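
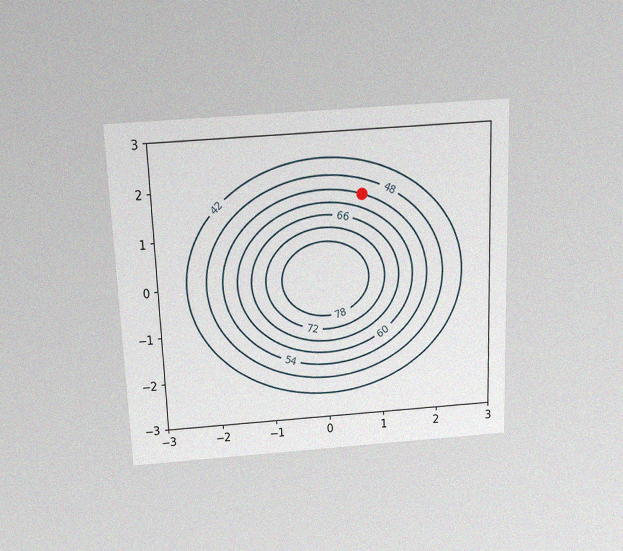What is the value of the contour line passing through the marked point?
54

The chart is tilted about 2° counter-clockwise and viewed slightly from above, with some photo noise. The marked point sits on the contour labelled 54.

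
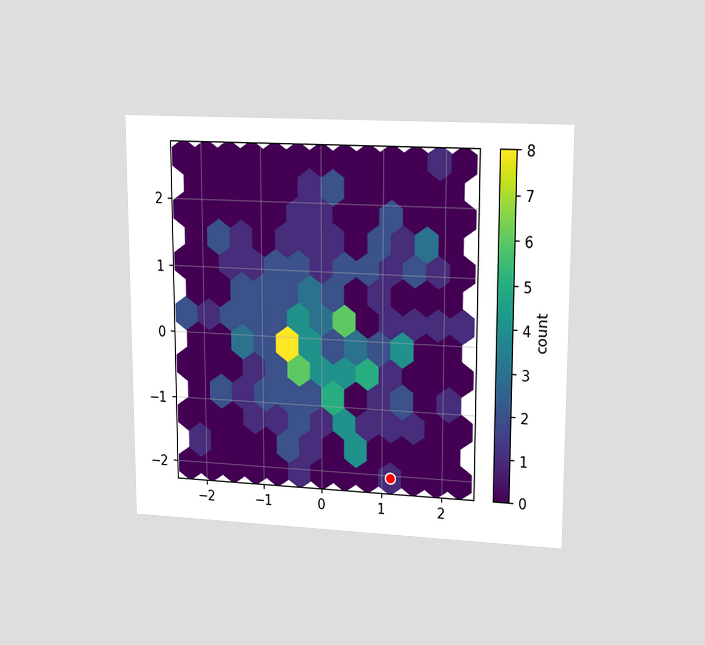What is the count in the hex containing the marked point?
1

The chart is viewed at a slight angle. The marked hex reads 1 on the colorbar.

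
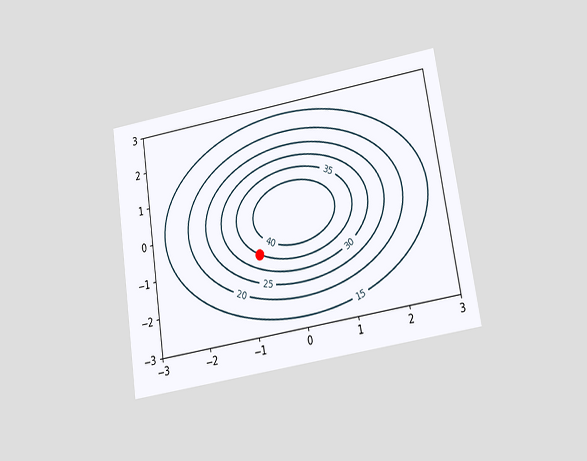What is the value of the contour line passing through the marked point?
The chart is tilted about 9° counter-clockwise and viewed at a slight angle. The marked point sits on the contour labelled 35.

35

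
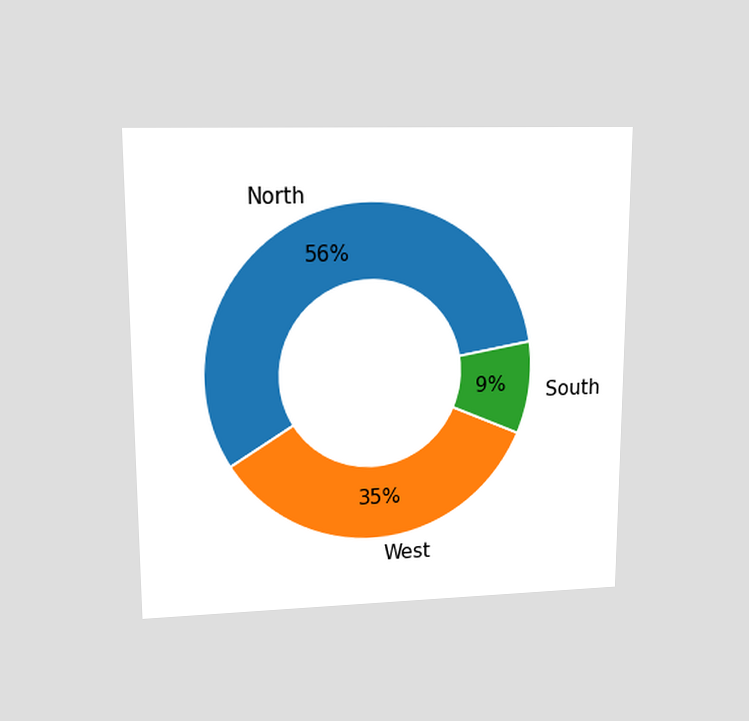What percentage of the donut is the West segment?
35%

The chart is viewed at a slight angle. The West segment takes up 35% of the ring.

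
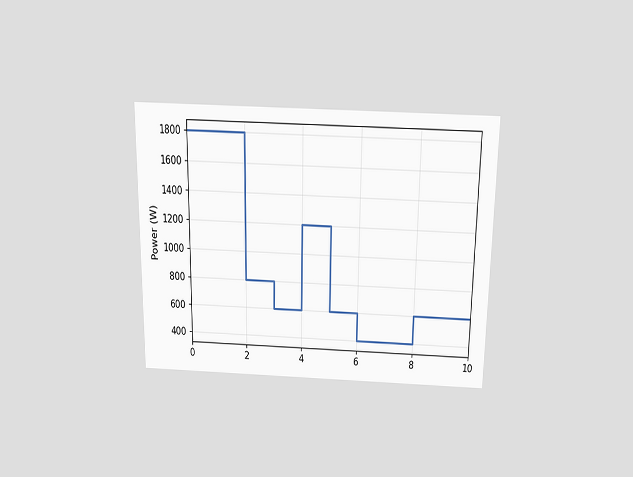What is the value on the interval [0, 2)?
The chart is viewed slightly from above. On [0, 2) the step sits at 1800W.

1800W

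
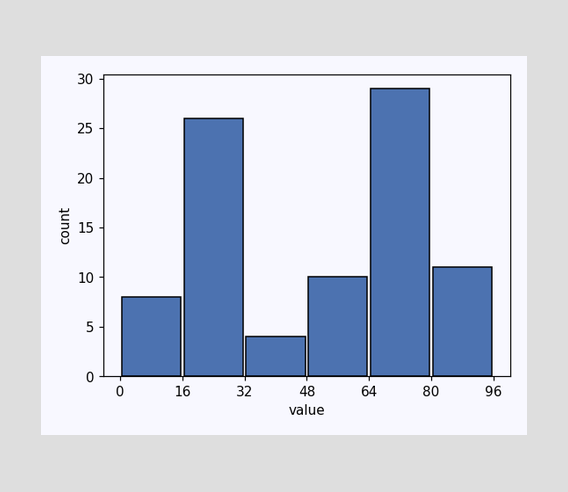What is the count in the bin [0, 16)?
The [0, 16) bin has height 8.

8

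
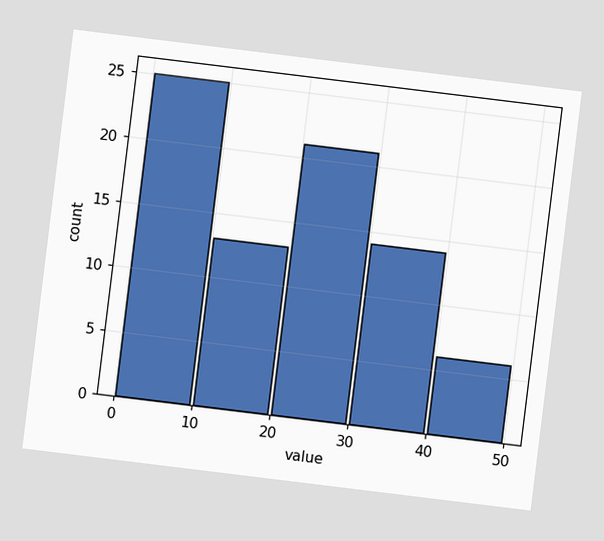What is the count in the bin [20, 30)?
The chart is tilted about 7° clockwise. The [20, 30) bin has height 21.

21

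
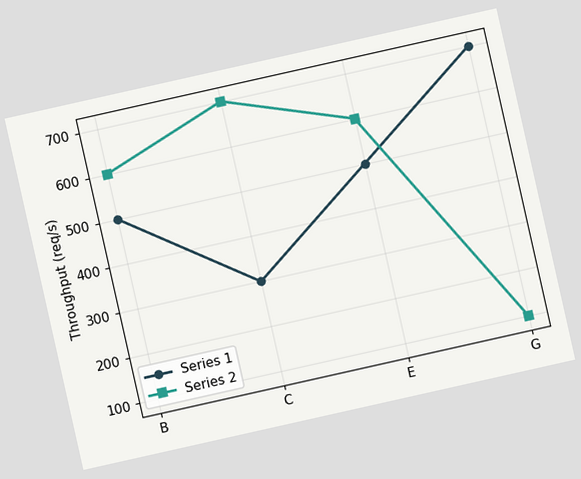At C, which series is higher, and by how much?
The chart is tilted about 13° counter-clockwise. At C, Series 2 sits above the other line by 400req/s.

Series 2, by 400req/s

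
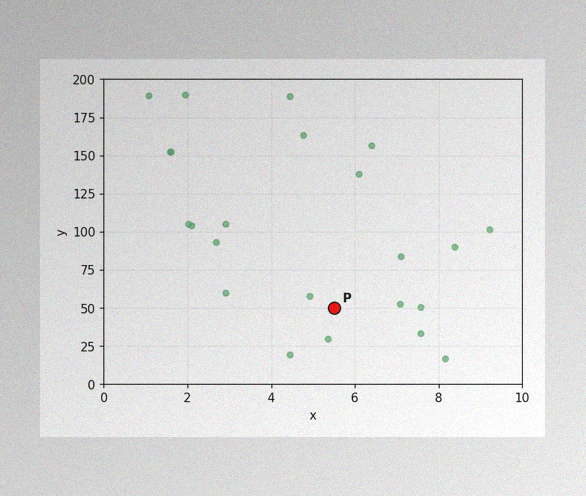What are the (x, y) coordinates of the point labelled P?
(5.5, 50)

The image has some photo noise and uneven lighting. Following the gridlines from P to each axis, P sits at (5.5, 50).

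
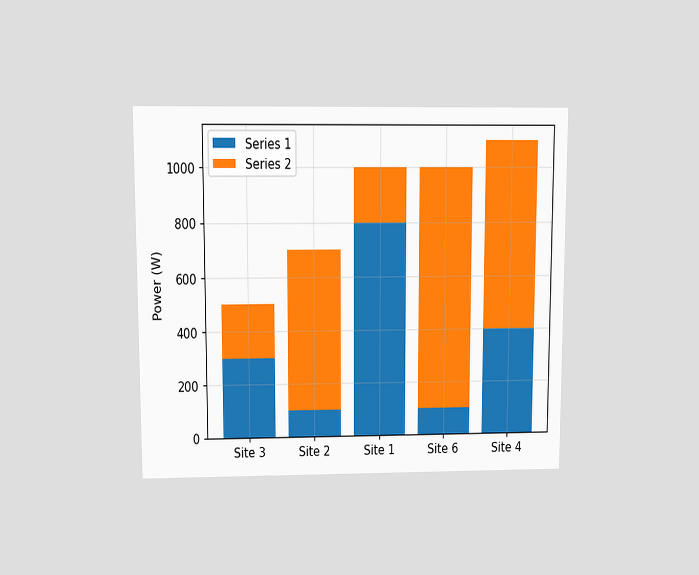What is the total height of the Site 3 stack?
The chart is viewed slightly from above. The Site 3 stack's top reaches 500W on the y-axis.

500W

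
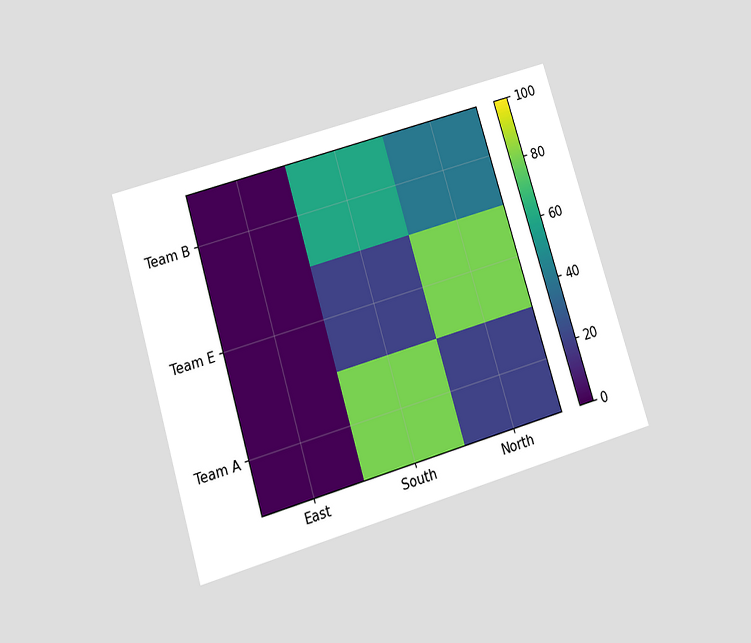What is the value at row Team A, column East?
The chart is tilted about 17° counter-clockwise and viewed slightly from below. Matching cell (Team A, East) against the colorbar gives 0.

0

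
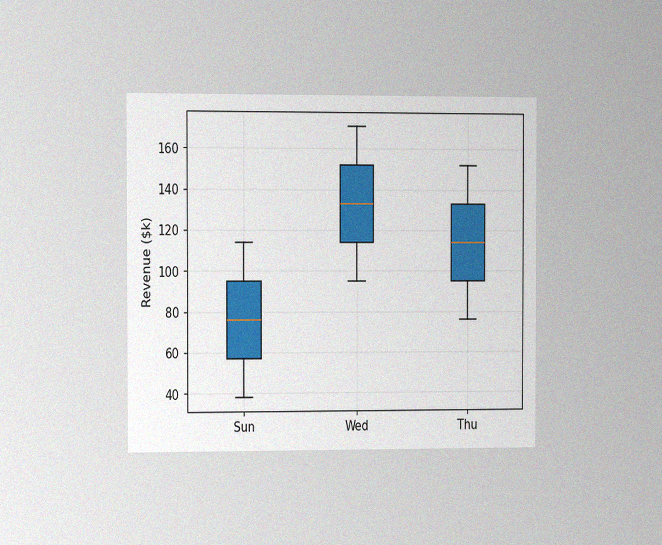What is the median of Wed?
$133k

The chart is viewed at a slight angle, with some photo noise. The median line in the Wed box sits at $133k.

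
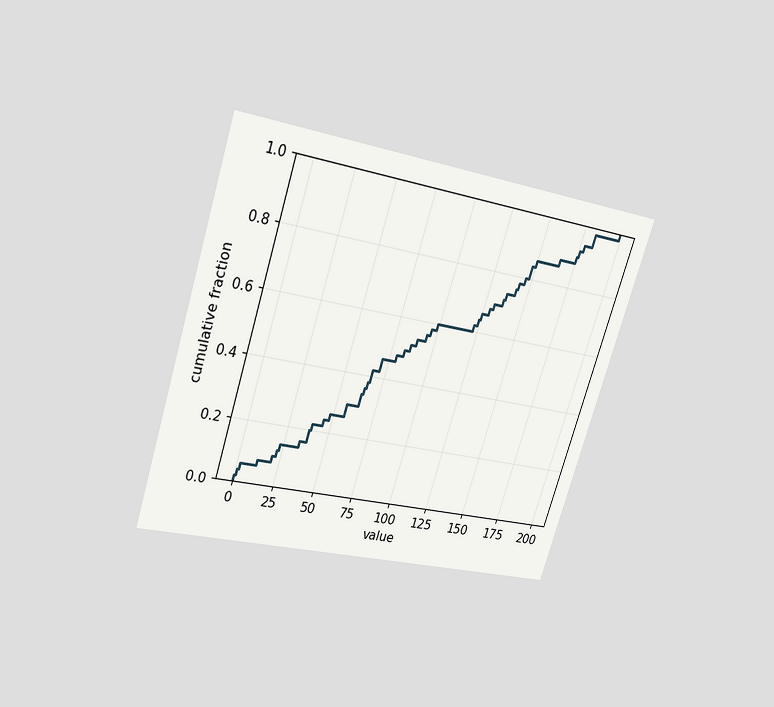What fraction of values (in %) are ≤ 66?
The chart is tilted about 18° clockwise and viewed slightly from above. At x=66 the ECDF step is at 38%.

38%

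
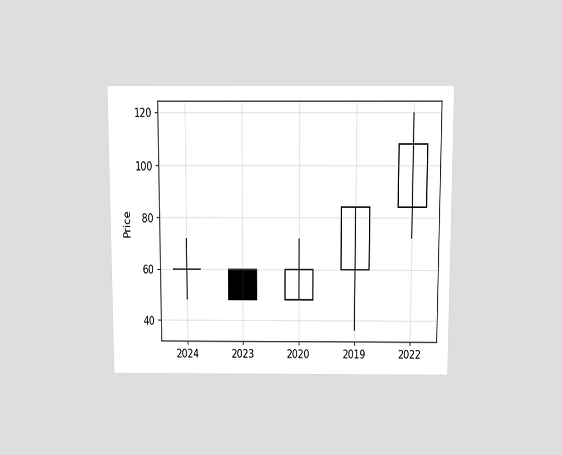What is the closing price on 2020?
The chart is viewed slightly from above. The 2020 candle closes at 60.

60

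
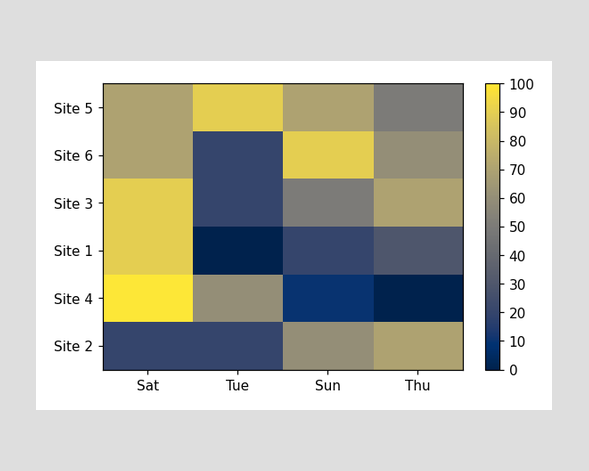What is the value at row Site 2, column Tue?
Matching cell (Site 2, Tue) against the colorbar gives 20.

20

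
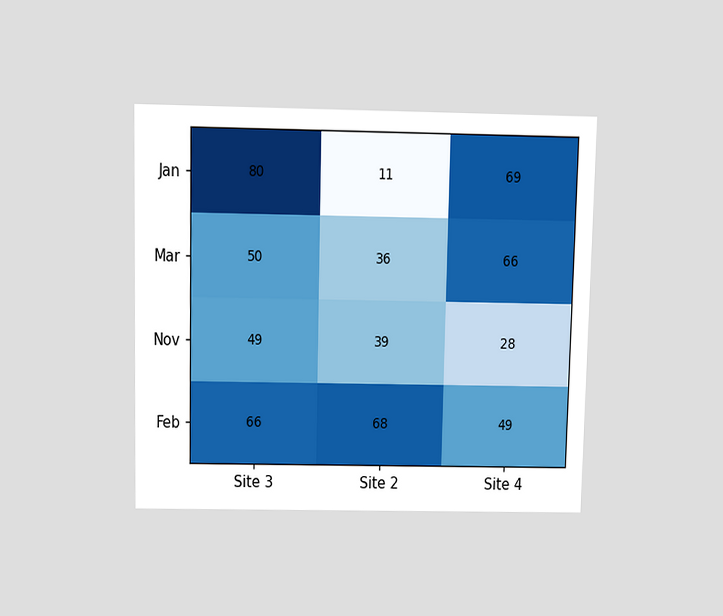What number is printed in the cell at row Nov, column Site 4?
28

The chart is viewed slightly from above. The (Nov, Site 4) cell reads 28.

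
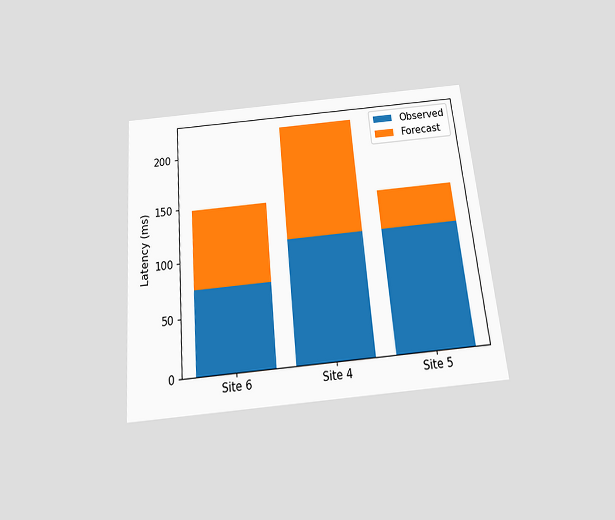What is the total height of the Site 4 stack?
222ms

The chart is tilted about 5° counter-clockwise and viewed slightly from below. The Site 4 stack's top reaches 222ms on the y-axis.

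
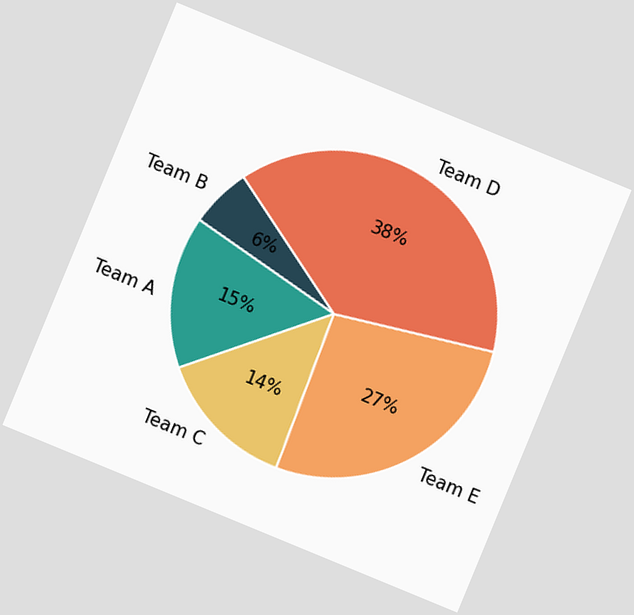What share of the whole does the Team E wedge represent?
27%

The chart is tilted about 22° clockwise. The Team E slice takes up 27% of the pie.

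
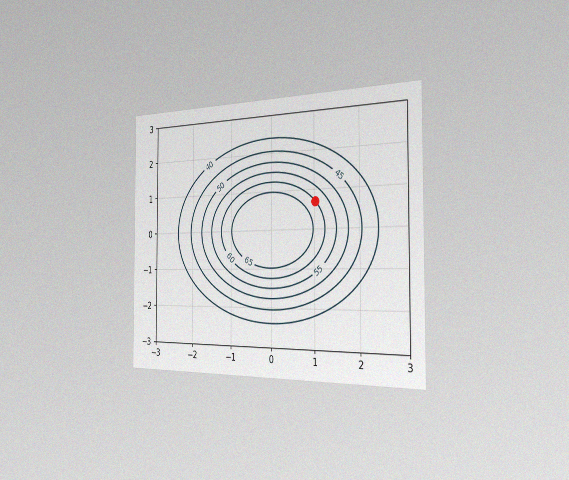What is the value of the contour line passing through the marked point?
The chart is viewed slightly from the right, with some photo noise. The marked point sits on the contour labelled 60.

60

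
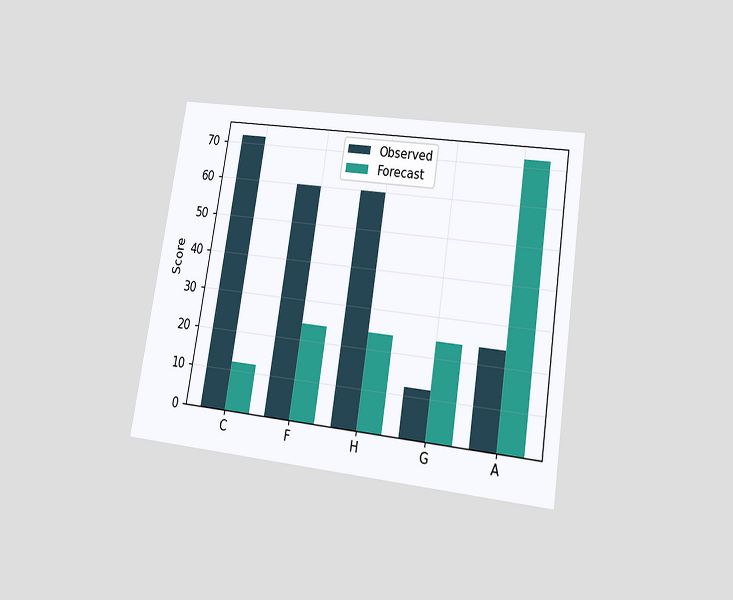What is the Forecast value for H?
The chart is tilted about 9° clockwise and viewed at a slight angle. The Forecast bar at H reaches 24 on the y-axis.

24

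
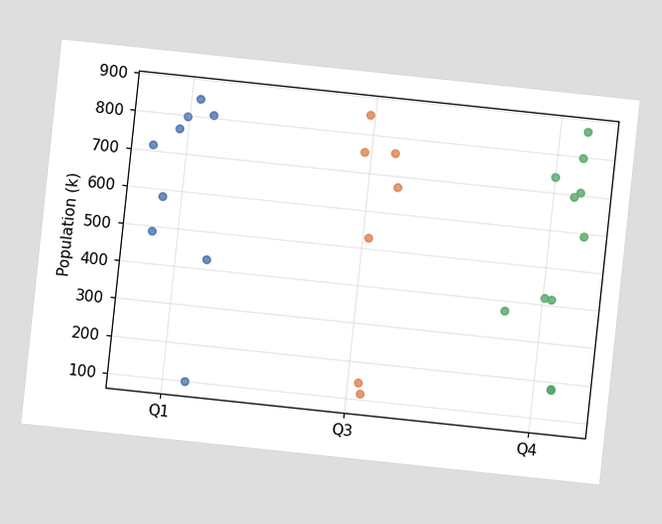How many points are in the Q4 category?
The chart is tilted about 6° clockwise. Counting the markers in the Q4 column gives 11.

11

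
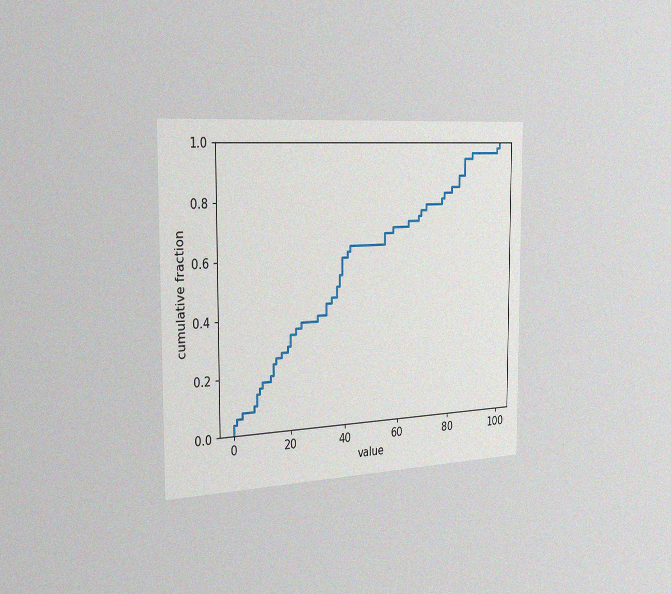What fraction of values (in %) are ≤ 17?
The chart is viewed slightly from the left, with some photo noise. At x=17 the ECDF step is at 28%.

28%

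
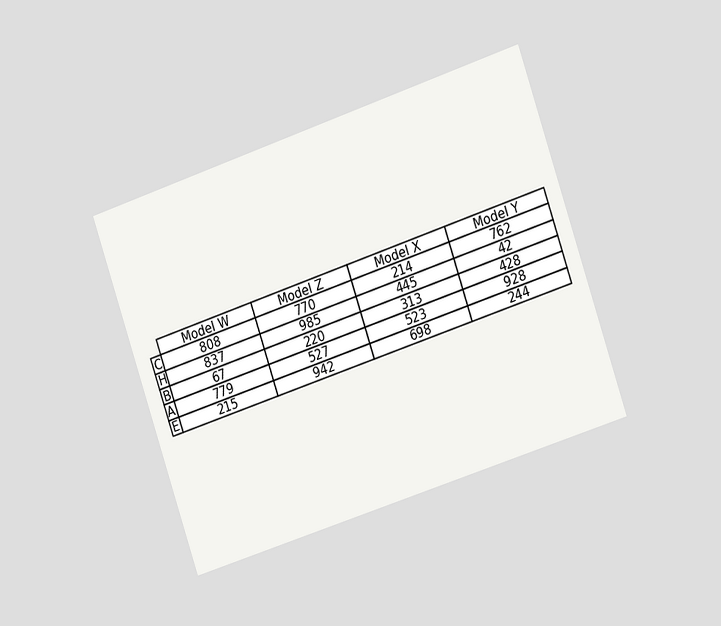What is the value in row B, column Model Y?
428

The chart is tilted about 19° counter-clockwise and viewed slightly from the right. The (B, Model Y) cell reads 428.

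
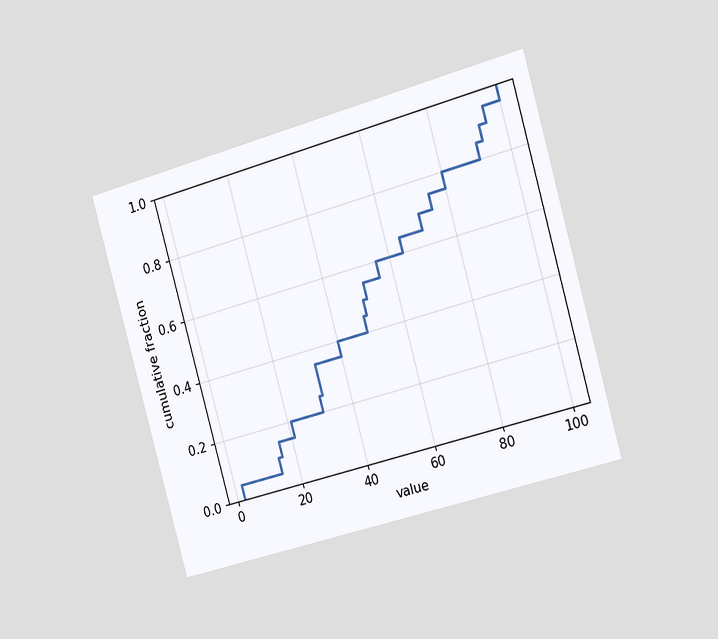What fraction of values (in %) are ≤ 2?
5%

The chart is tilted about 16° counter-clockwise and viewed slightly from the right. At x=2 the ECDF step is at 5%.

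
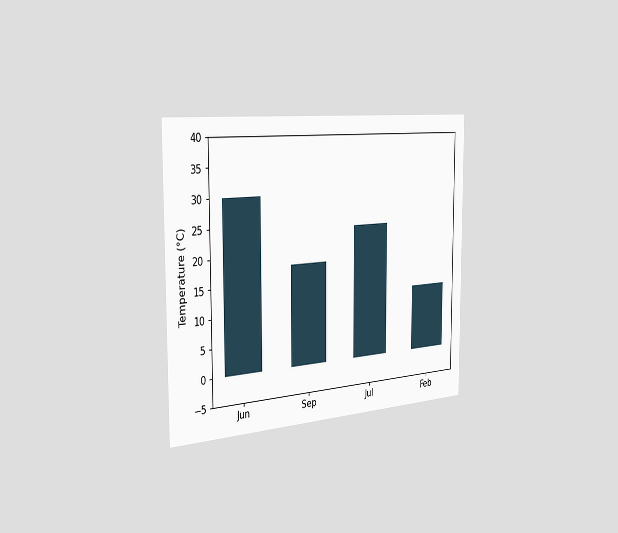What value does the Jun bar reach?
30°C

The chart is viewed slightly from the left. Reading along the chart's y-axis, the Jun bar reaches 30°C.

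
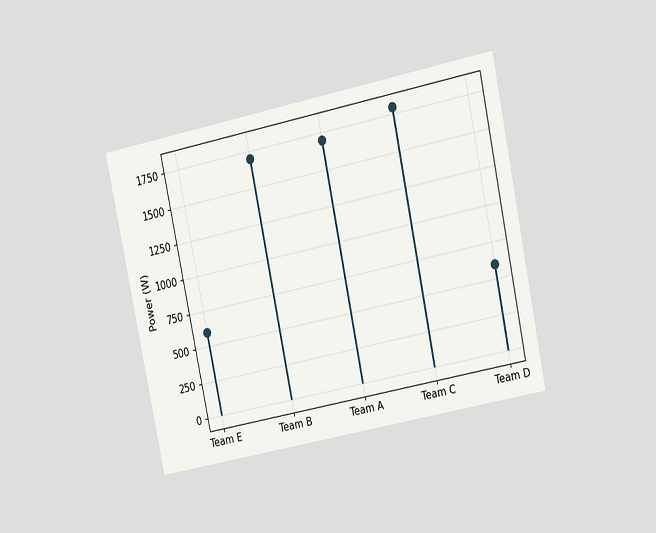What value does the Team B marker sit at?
The chart is tilted about 12° counter-clockwise and viewed at a slight angle. The Team B marker sits at 1700W.

1700W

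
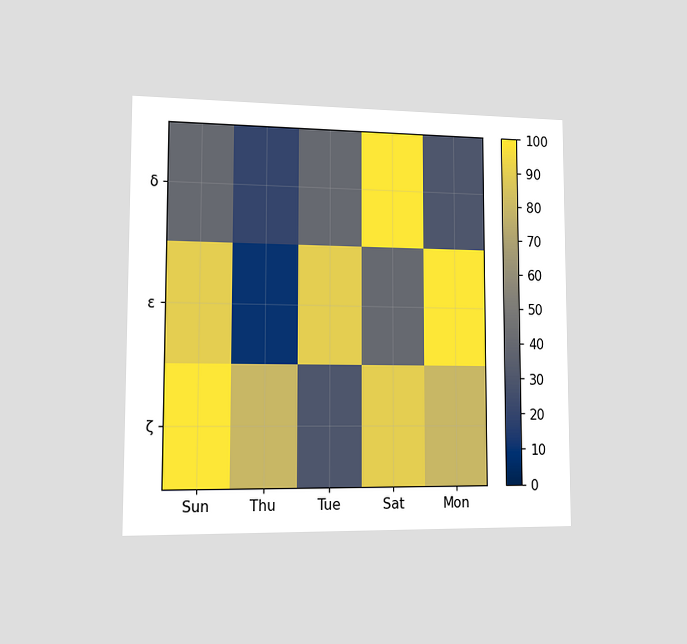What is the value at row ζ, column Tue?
The chart is viewed slightly from the left. Matching cell (ζ, Tue) against the colorbar gives 30.

30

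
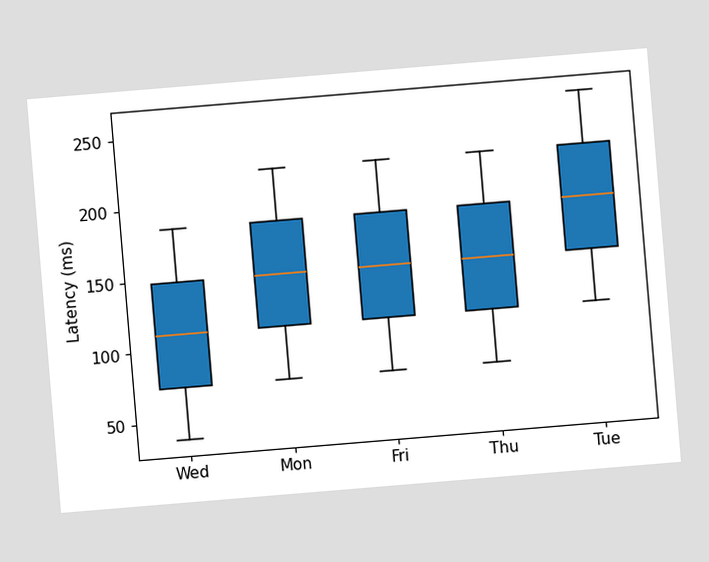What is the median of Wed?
111ms

The chart is tilted about 5° counter-clockwise. The median line in the Wed box sits at 111ms.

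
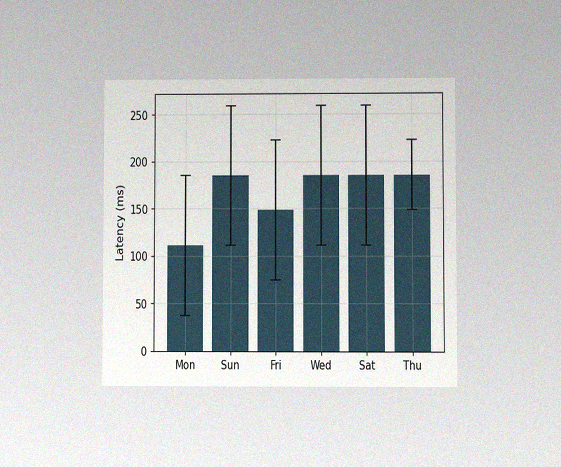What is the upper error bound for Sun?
259ms

The chart is viewed at a slight angle, with some photo noise. The Sun bar's upper whisker reaches 259ms.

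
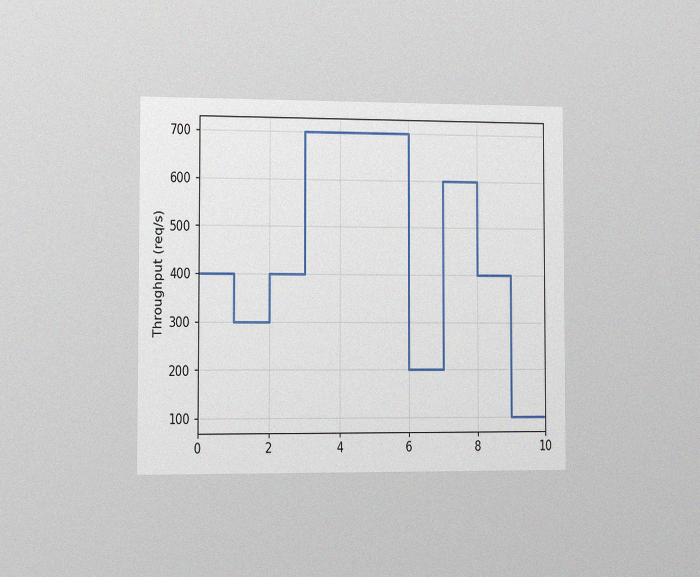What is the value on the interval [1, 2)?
300req/s

The chart is viewed slightly from the left, with some photo noise. On [1, 2) the step sits at 300req/s.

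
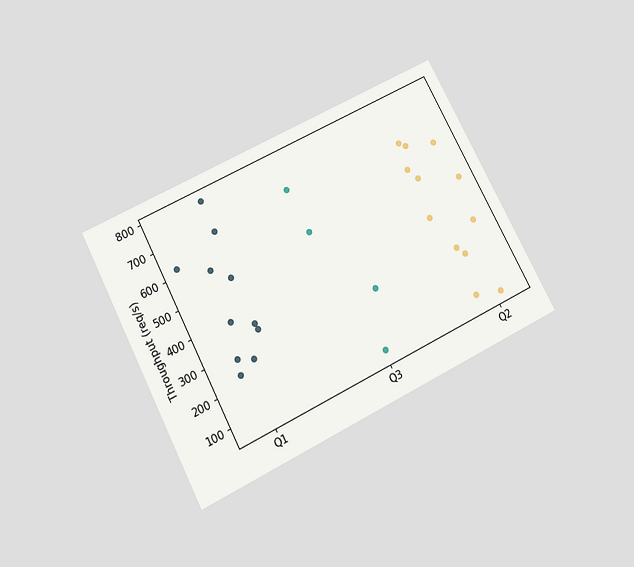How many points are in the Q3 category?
4

The chart is tilted about 27° counter-clockwise and viewed slightly from below. Counting the markers in the Q3 column gives 4.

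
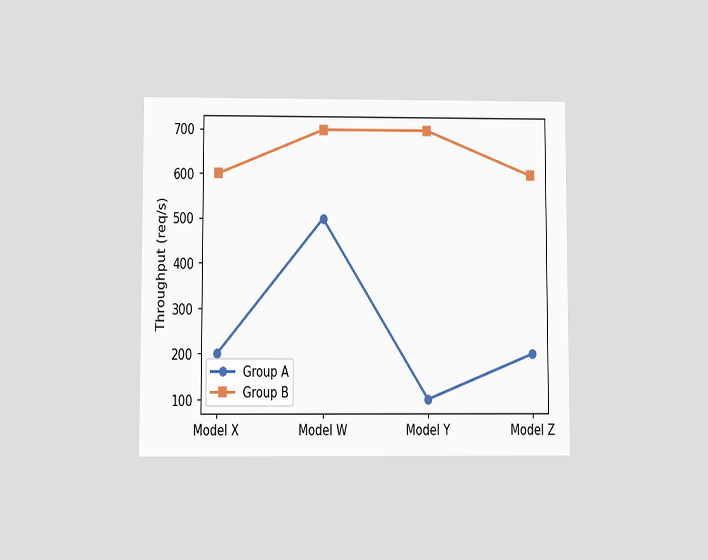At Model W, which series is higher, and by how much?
Group B, by 200req/s

The chart is viewed at a slight angle. At Model W, Group B sits above the other line by 200req/s.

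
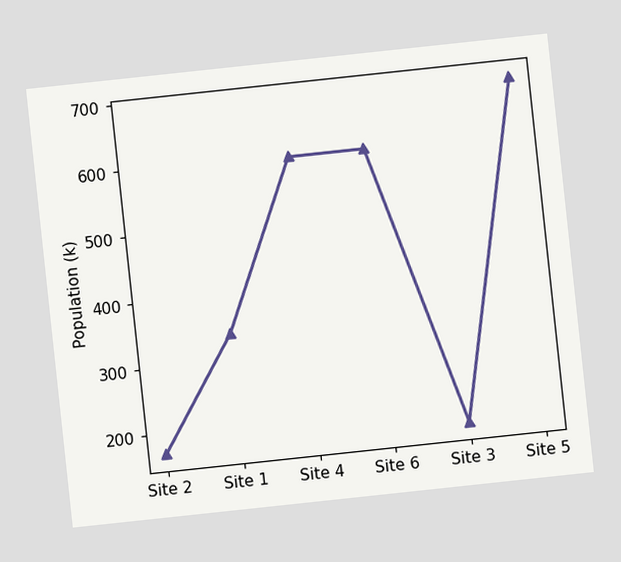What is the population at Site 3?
The chart is tilted about 6° counter-clockwise. At Site 3, the line is at 170k.

170k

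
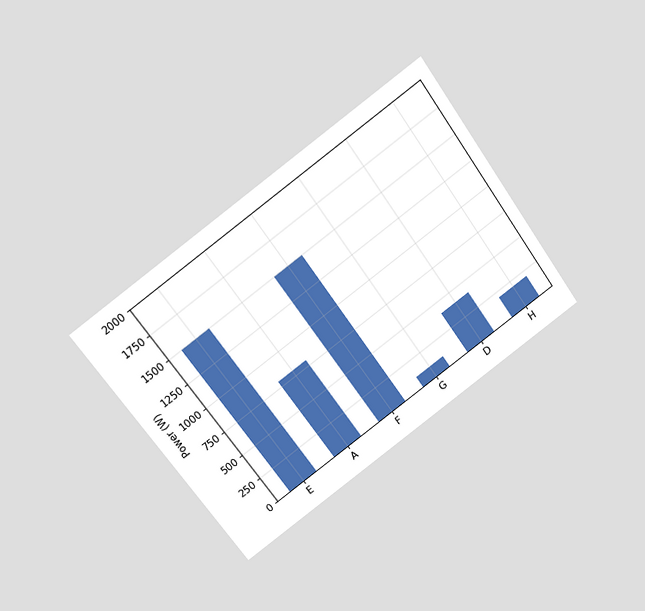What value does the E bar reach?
The chart is tilted about 36° counter-clockwise and viewed slightly from above. Reading along the chart's y-axis, the E bar reaches 1500W.

1500W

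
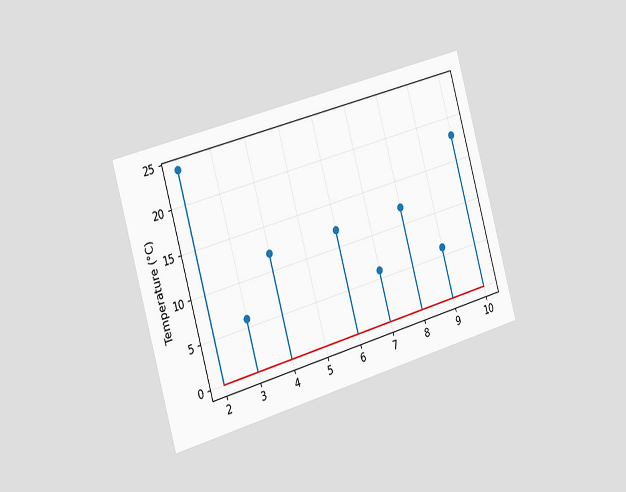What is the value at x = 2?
The chart is tilted about 16° counter-clockwise and viewed slightly from the left. The stem at x=2 reaches 24°C.

24°C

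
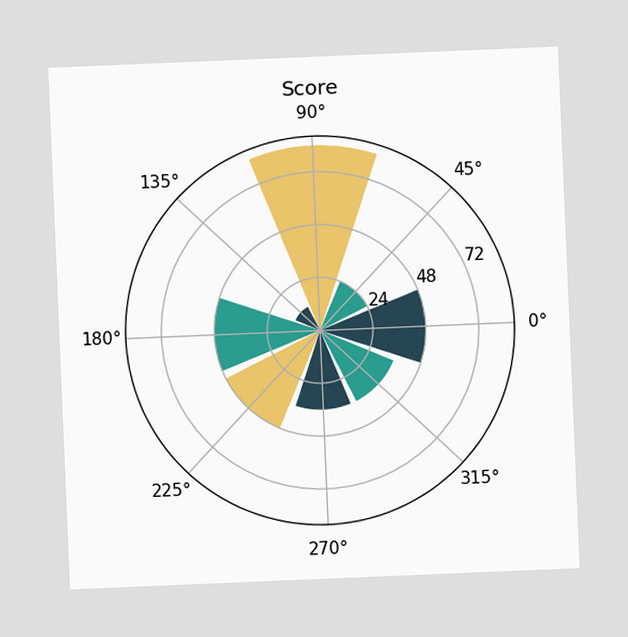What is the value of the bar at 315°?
36

The chart is tilted about 2° counter-clockwise. The bar at 315° reaches 36 on the radial axis.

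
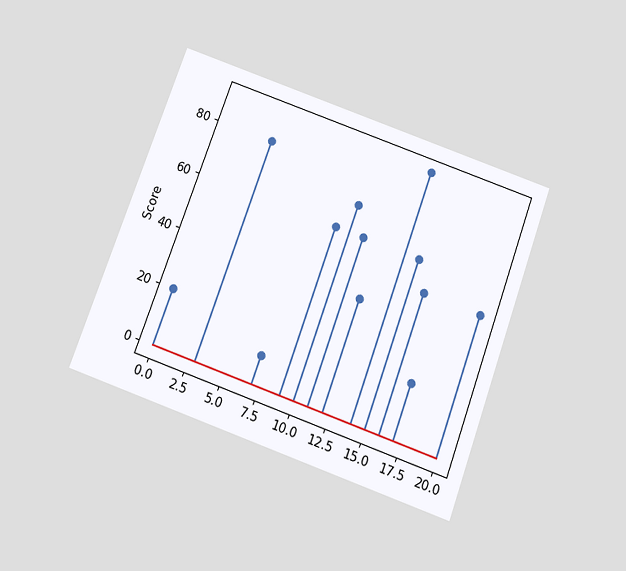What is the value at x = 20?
50

The chart is tilted about 20° clockwise and viewed slightly from below. The stem at x=20 reaches 50.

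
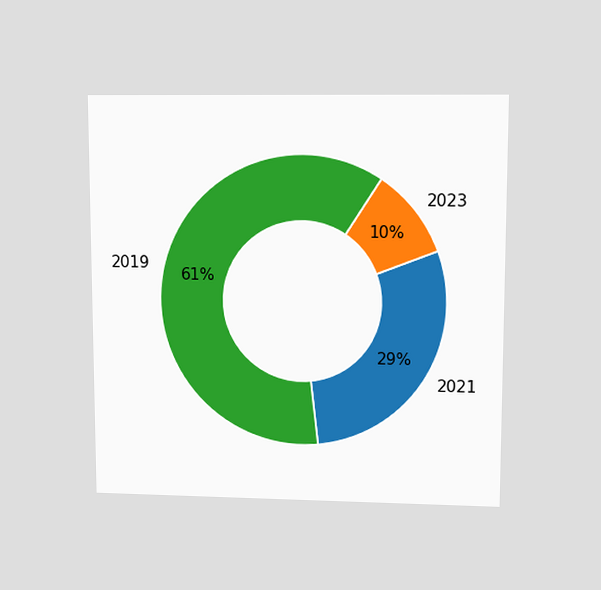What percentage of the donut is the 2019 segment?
The chart is viewed at a slight angle. The 2019 segment takes up 61% of the ring.

61%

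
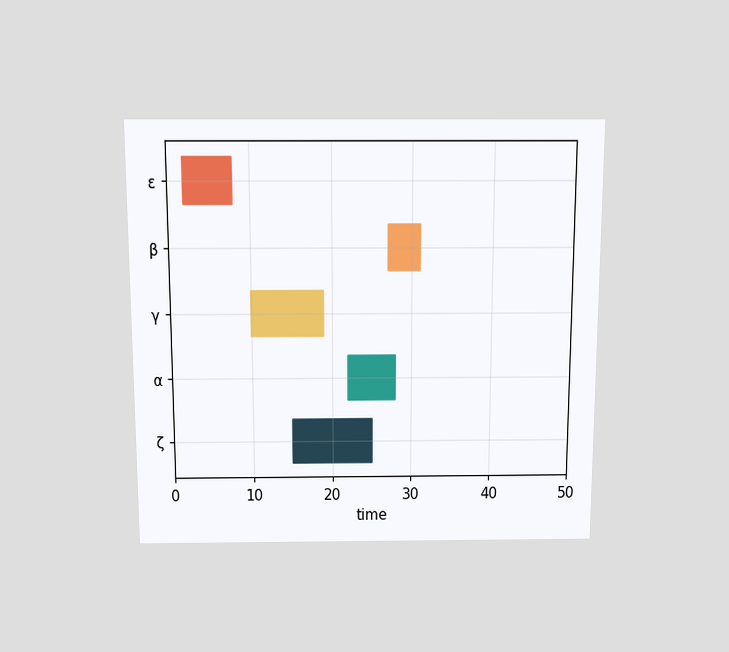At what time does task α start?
22

The chart is viewed slightly from above. The α bar begins at t=22.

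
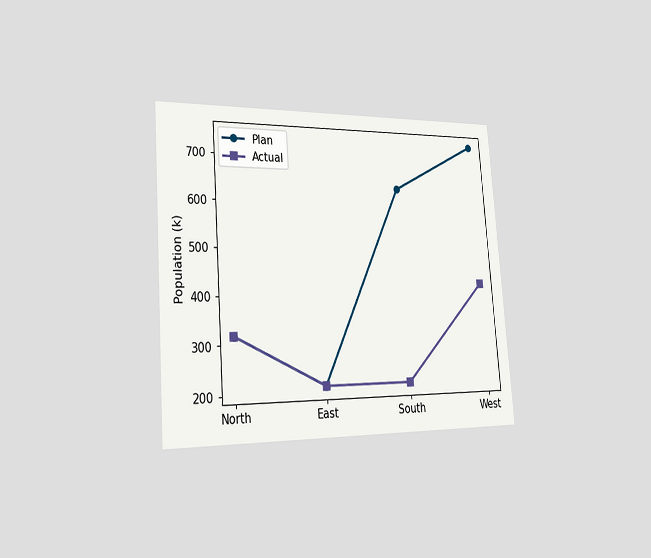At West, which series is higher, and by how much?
Plan, by 318k

The chart is tilted about 4° counter-clockwise and viewed slightly from the left. At West, Plan sits above the other line by 318k.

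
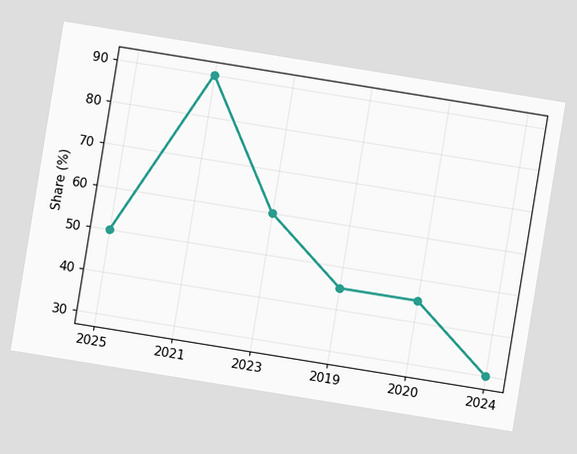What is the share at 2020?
45%

The chart is tilted about 9° clockwise. At 2020, the line is at 45%.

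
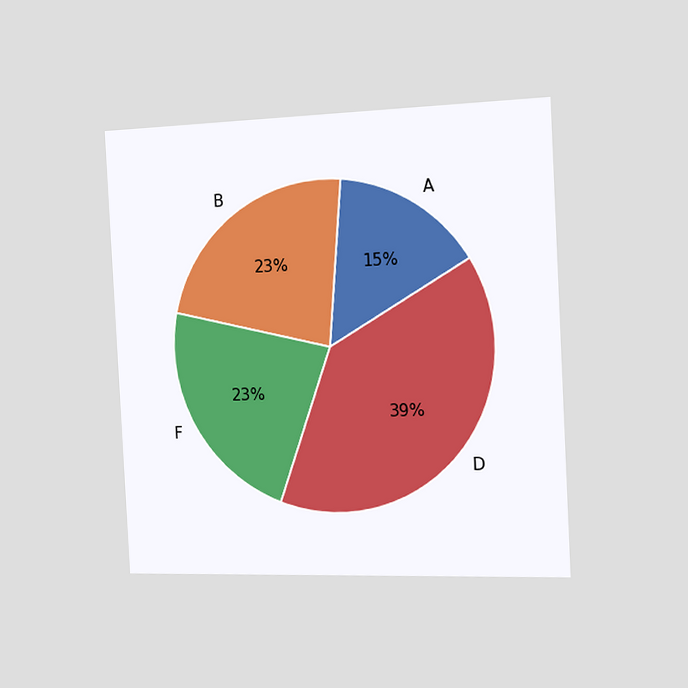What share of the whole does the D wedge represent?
The chart is tilted about 3° counter-clockwise and viewed slightly from the right. The D slice takes up 39% of the pie.

39%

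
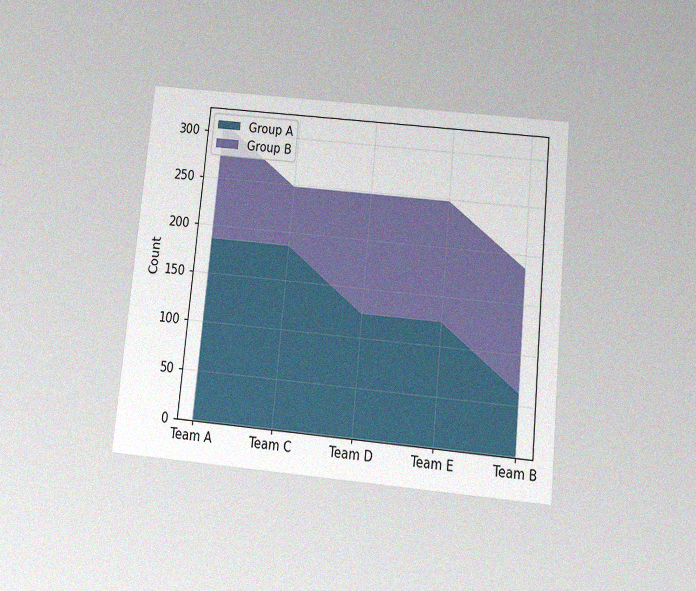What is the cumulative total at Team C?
248

The chart is tilted about 6° clockwise and viewed slightly from below, with some photo noise. The stacked total at Team C reaches 248.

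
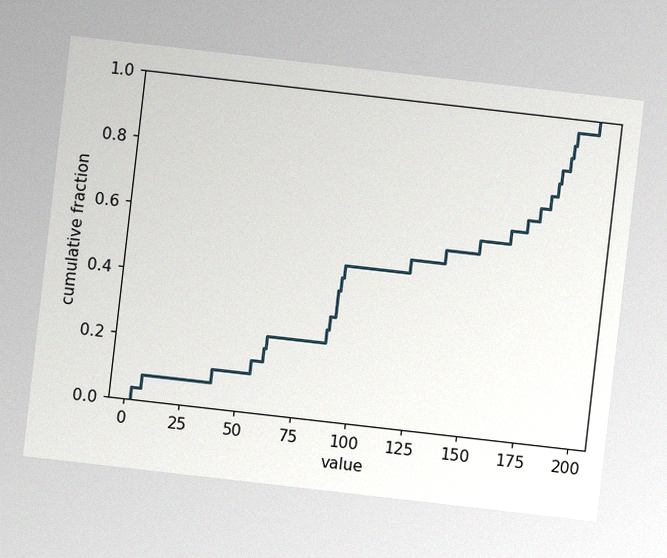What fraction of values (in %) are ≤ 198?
100%

The chart is tilted about 7° clockwise, with some photo noise. At x=198 the ECDF step is at 100%.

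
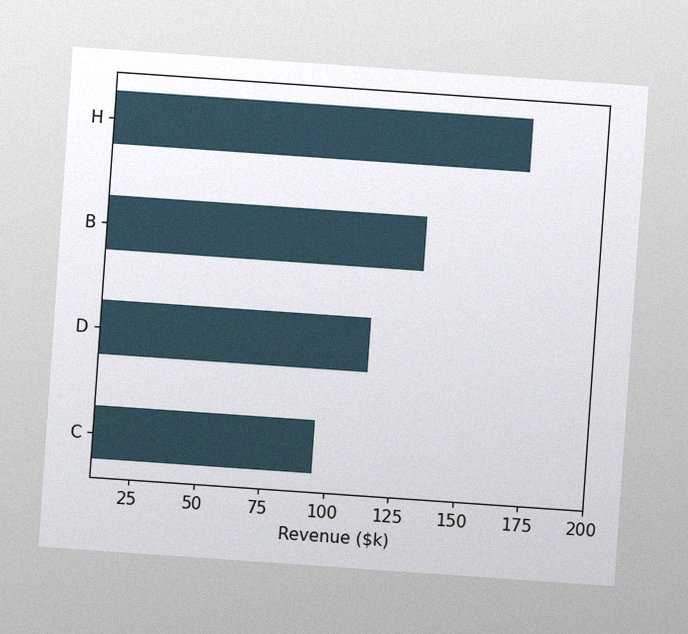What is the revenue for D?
$114k

The chart is tilted about 4° clockwise, with some photo noise. Reading along the chart's x-axis, the D bar reaches $114k.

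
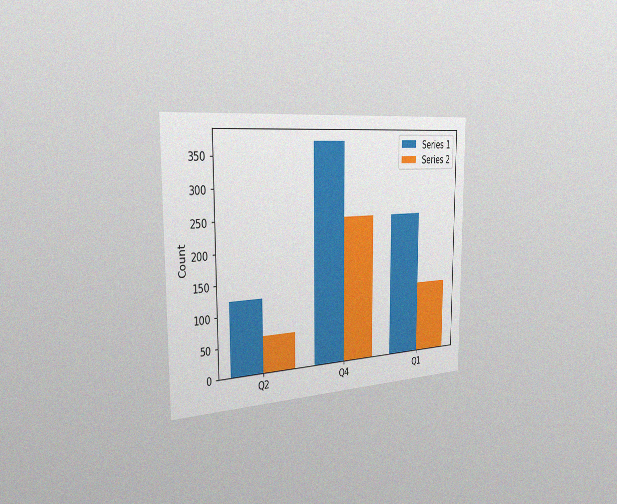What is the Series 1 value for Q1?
The chart is viewed slightly from the left, with some photo noise. The Series 1 bar at Q1 reaches 248 on the y-axis.

248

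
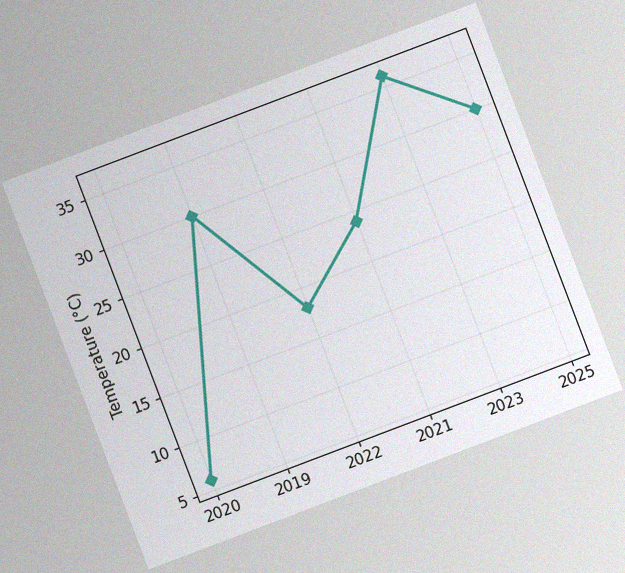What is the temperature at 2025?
The chart is tilted about 21° counter-clockwise, with some photo noise. At 2025, the line is at 30°C.

30°C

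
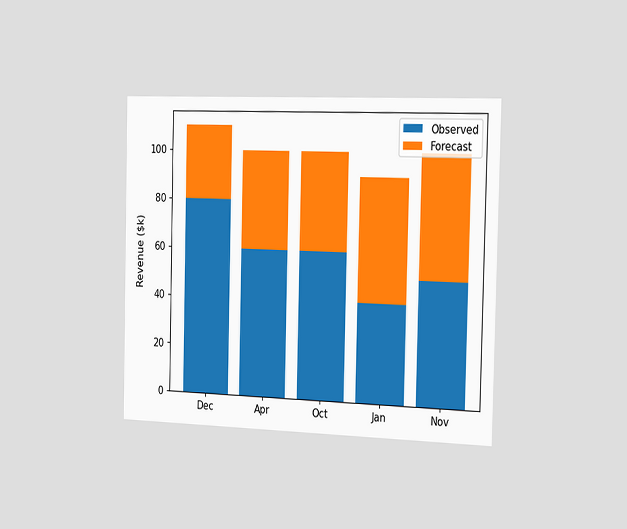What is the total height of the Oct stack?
$100k

The chart is viewed slightly from the right. The Oct stack's top reaches $100k on the y-axis.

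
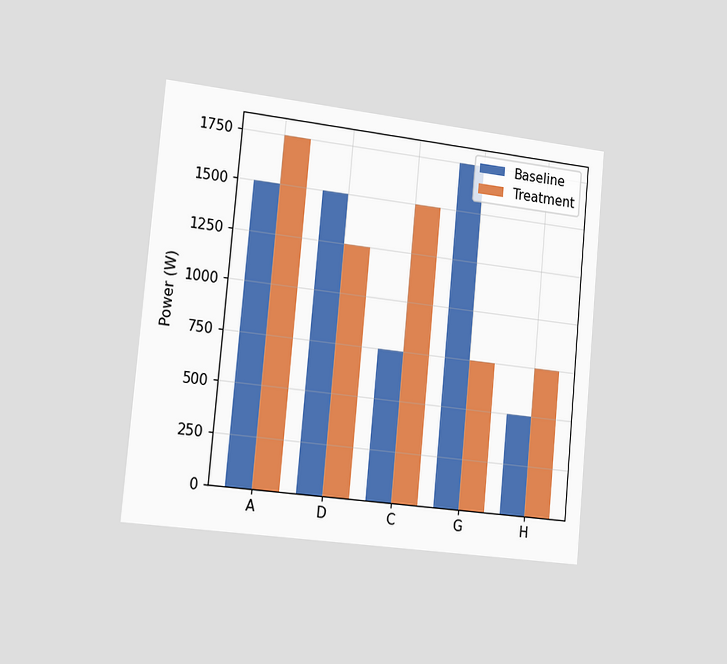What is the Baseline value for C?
The chart is tilted about 5° clockwise and viewed slightly from the left. The Baseline bar at C reaches 750W on the y-axis.

750W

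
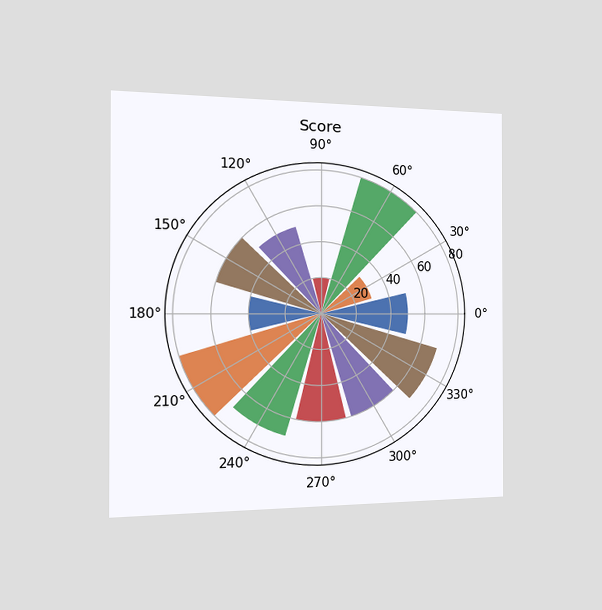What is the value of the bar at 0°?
The chart is viewed slightly from the left. The bar at 0° reaches 50 on the radial axis.

50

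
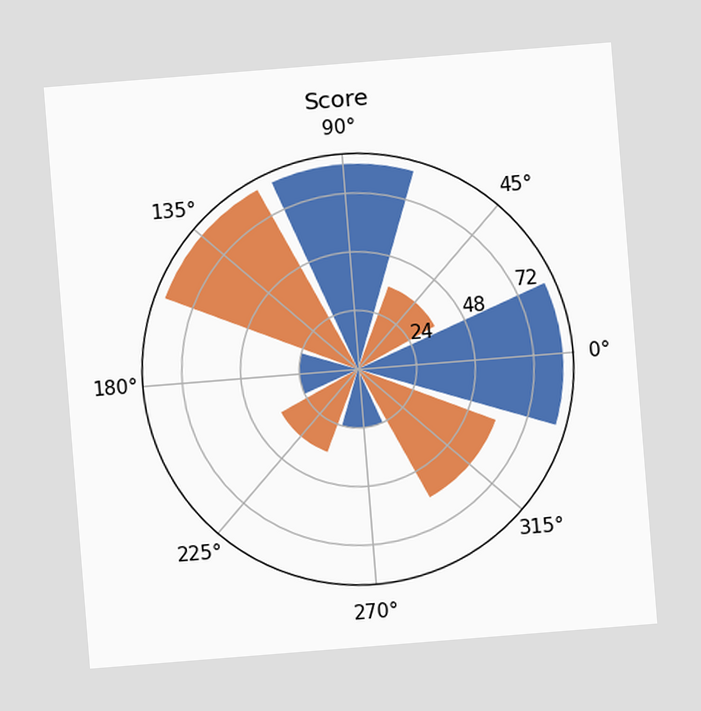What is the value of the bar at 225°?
36

The chart is tilted about 5° counter-clockwise. The bar at 225° reaches 36 on the radial axis.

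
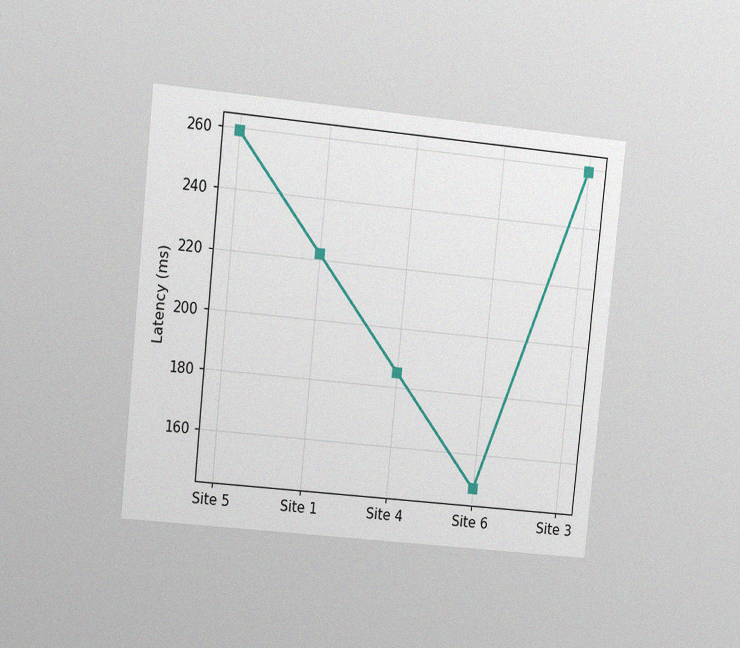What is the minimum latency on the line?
The chart is tilted about 6° clockwise and viewed at a slight angle, with some photo noise. The lowest point is at Site 6, and reading across to the y-axis gives 148ms.

148ms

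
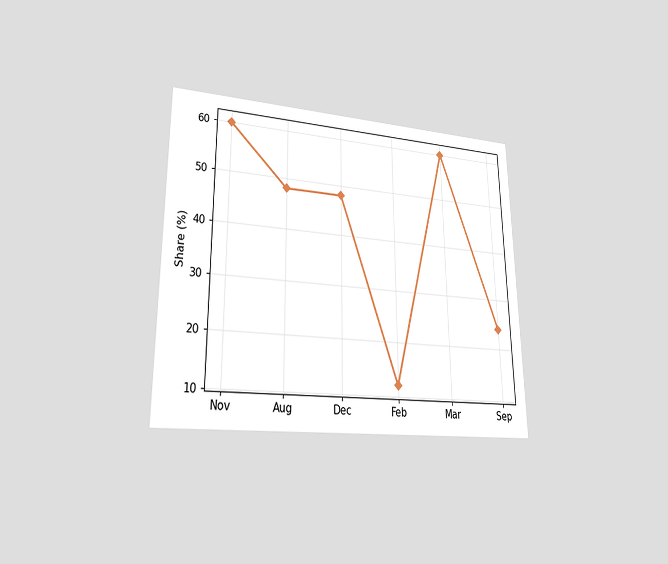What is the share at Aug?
48%

The chart is viewed at a slight angle. At Aug, the line is at 48%.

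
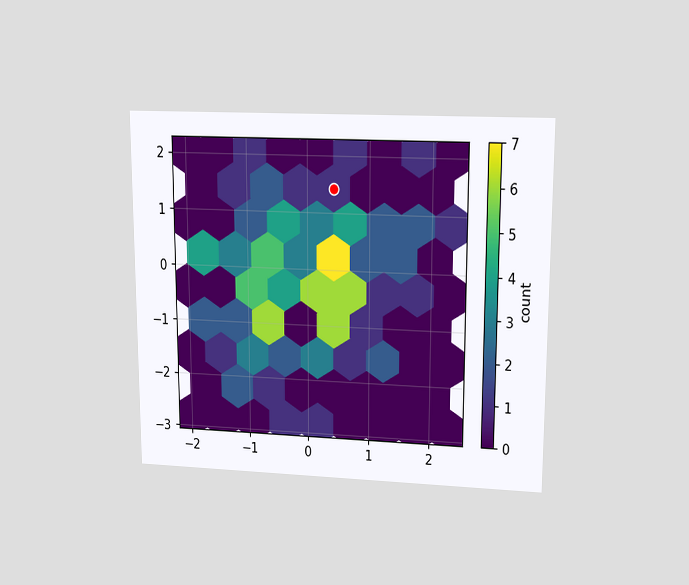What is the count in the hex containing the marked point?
1

The chart is viewed at a slight angle. The marked hex reads 1 on the colorbar.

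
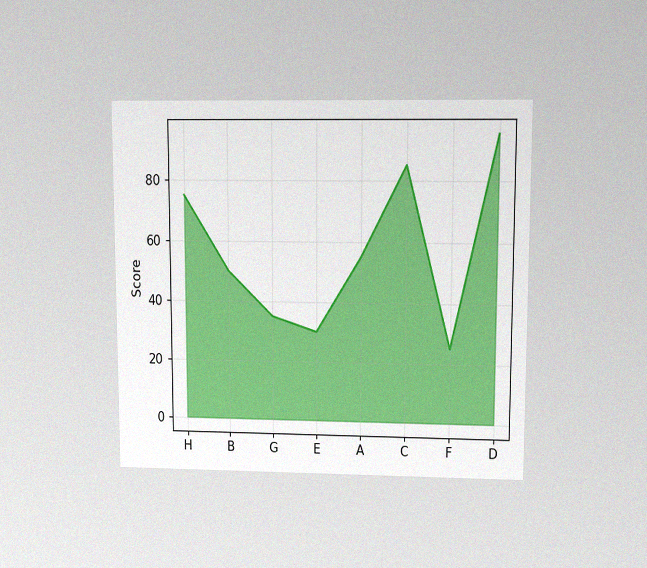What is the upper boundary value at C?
85

The chart is viewed at a slight angle, with some photo noise. At C the upper boundary is at 85.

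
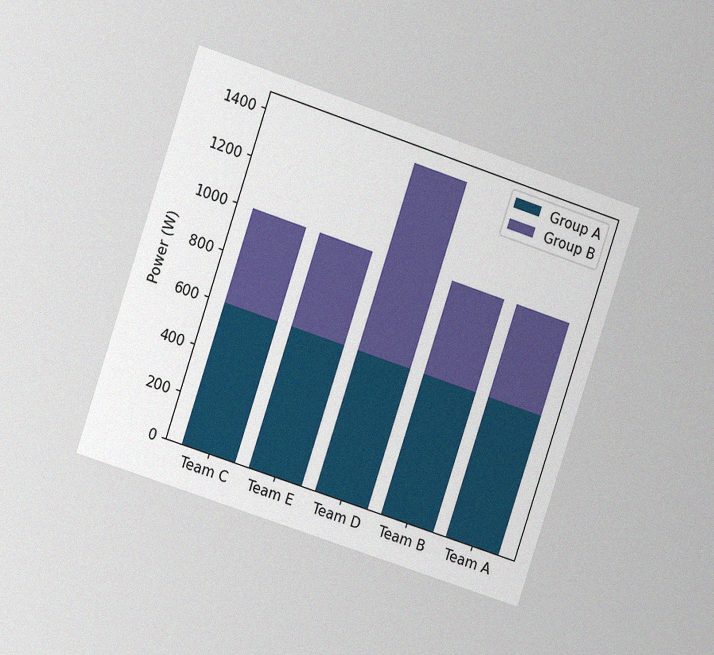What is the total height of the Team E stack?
The chart is tilted about 18° clockwise and viewed at a slight angle, with some photo noise. The Team E stack's top reaches 1000W on the y-axis.

1000W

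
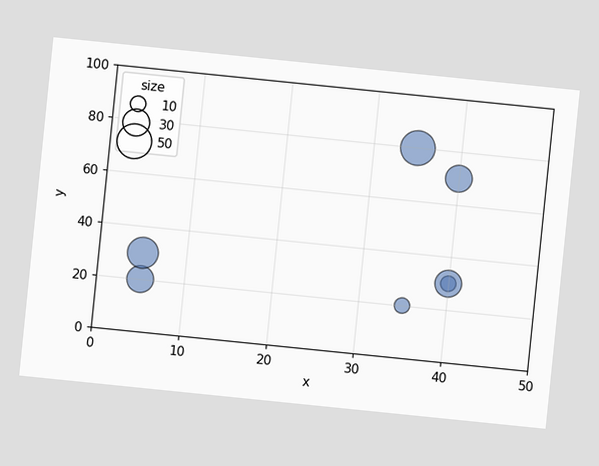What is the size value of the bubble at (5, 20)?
30

The chart is tilted about 6° clockwise. Matching the bubble at (5, 20) against the size legend gives 30.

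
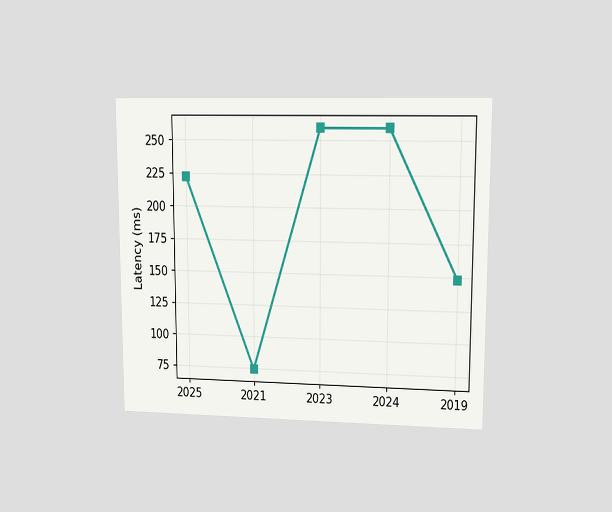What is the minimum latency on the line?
74ms

The chart is viewed at a slight angle. The lowest point is at 2021, and reading across to the y-axis gives 74ms.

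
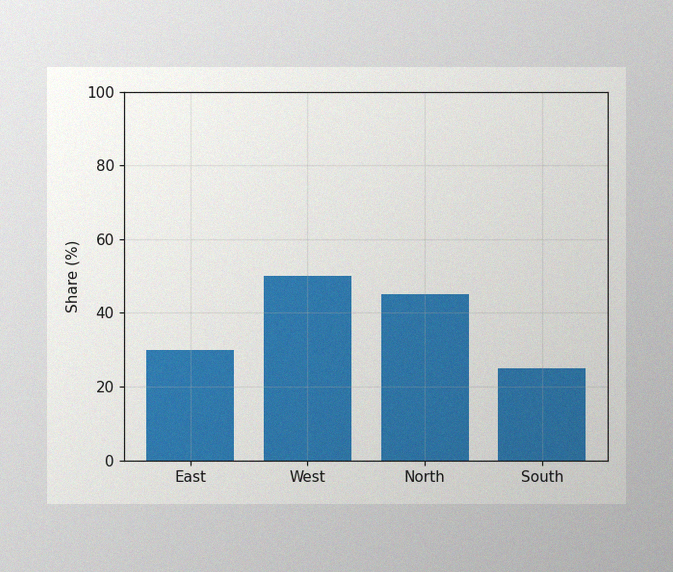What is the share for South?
25%

The image has some photo noise and uneven lighting. Reading along the chart's y-axis, the South bar reaches 25%.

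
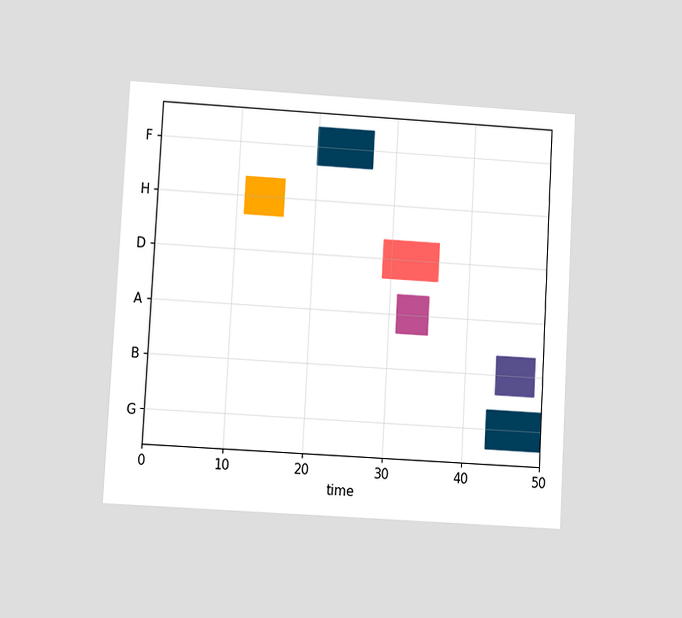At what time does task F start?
20

The chart is tilted about 3° clockwise and viewed at a slight angle. The F bar begins at t=20.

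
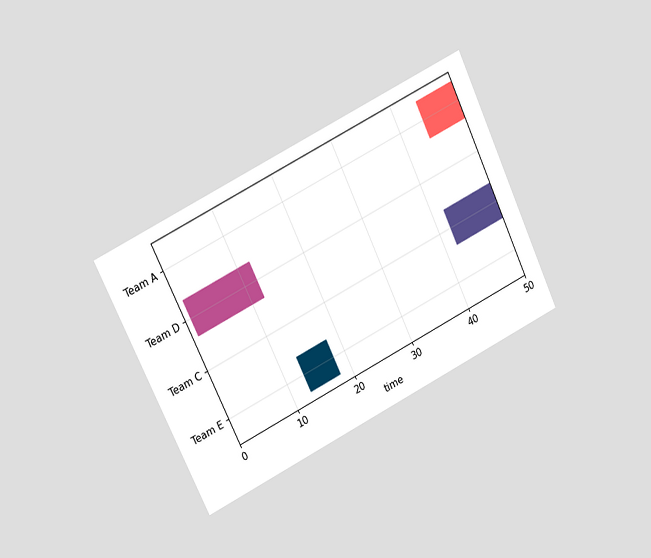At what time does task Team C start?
42

The chart is tilted about 26° counter-clockwise and viewed at a slight angle. The Team C bar begins at t=42.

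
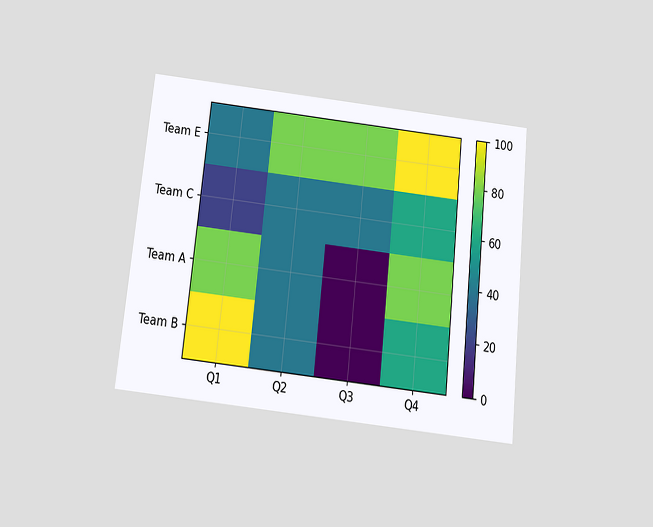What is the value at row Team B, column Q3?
The chart is tilted about 6° clockwise and viewed slightly from below. Matching cell (Team B, Q3) against the colorbar gives 0.

0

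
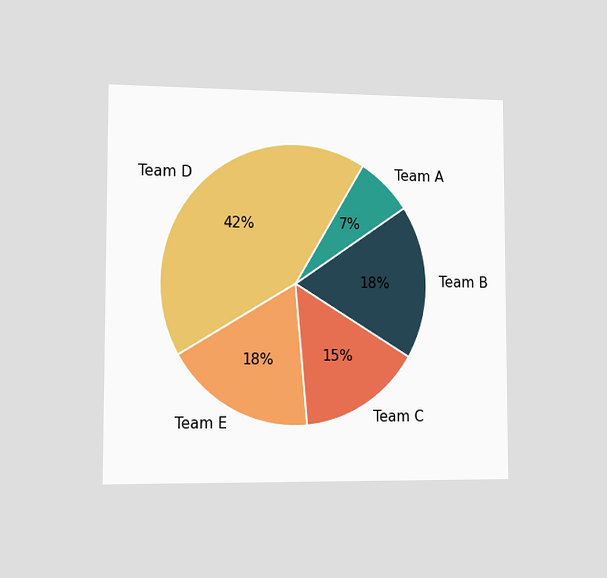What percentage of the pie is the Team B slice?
The chart is viewed slightly from the left. The Team B slice takes up 18% of the pie.

18%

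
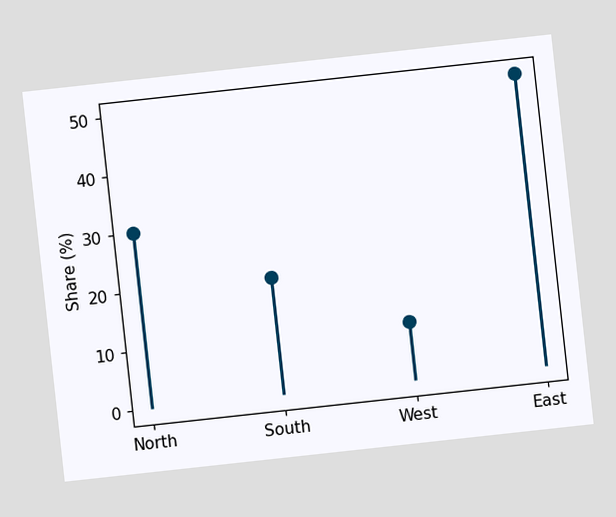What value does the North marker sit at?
The chart is tilted about 6° counter-clockwise. The North marker sits at 30%.

30%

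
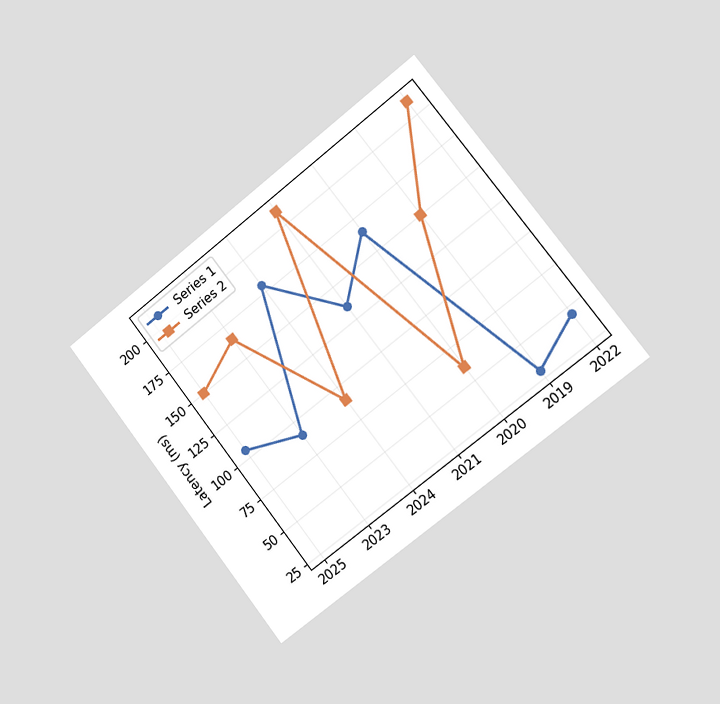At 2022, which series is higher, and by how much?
The chart is tilted about 38° counter-clockwise and viewed slightly from the right. At 2022, Series 2 sits above the other line by 165ms.

Series 2, by 165ms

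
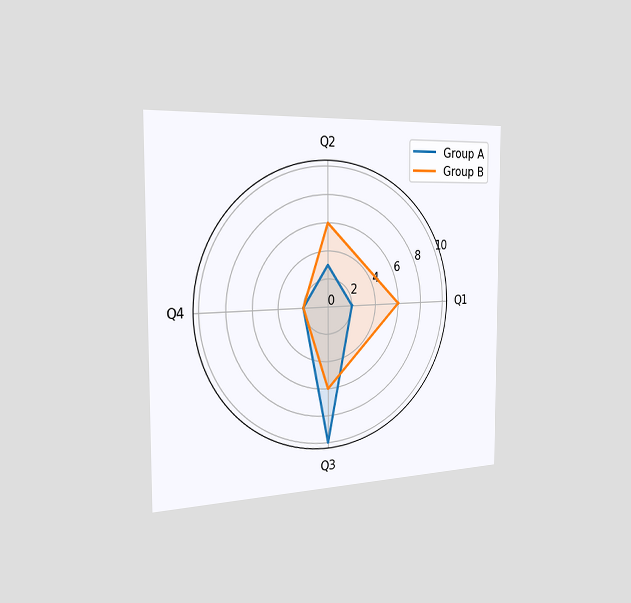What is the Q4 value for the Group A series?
The chart is viewed slightly from the left. On the Q4 axis, Group A reaches 2.

2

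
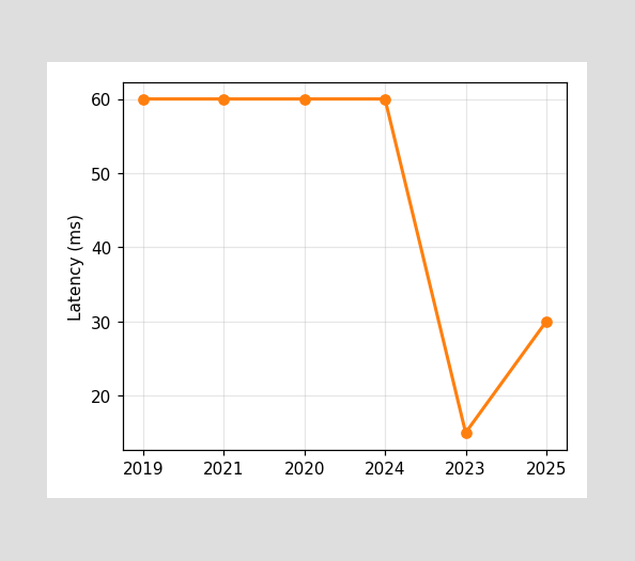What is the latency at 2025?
30ms

At 2025, the line is at 30ms.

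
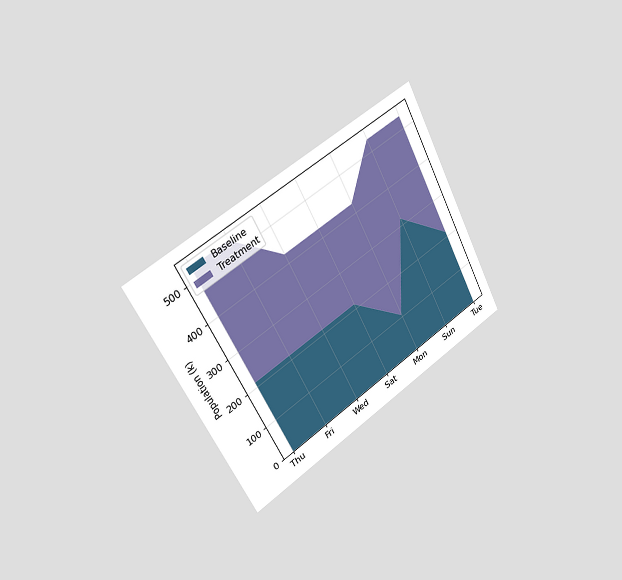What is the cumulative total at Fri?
530k

The chart is tilted about 28° counter-clockwise and viewed slightly from the left. The stacked total at Fri reaches 530k.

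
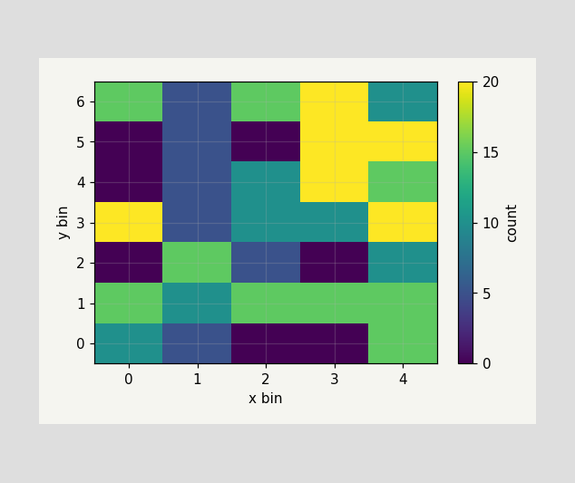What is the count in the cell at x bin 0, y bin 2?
Matching the cell (0, 2) against the colorbar gives 0.

0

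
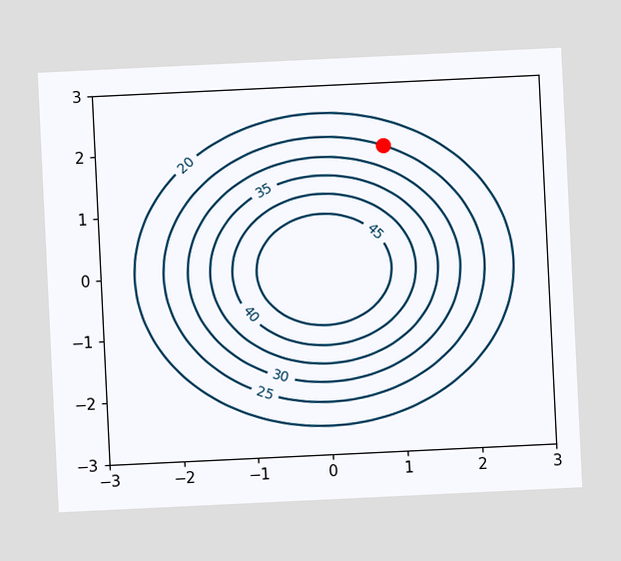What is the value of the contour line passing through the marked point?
25

The chart is tilted about 3° counter-clockwise. The marked point sits on the contour labelled 25.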